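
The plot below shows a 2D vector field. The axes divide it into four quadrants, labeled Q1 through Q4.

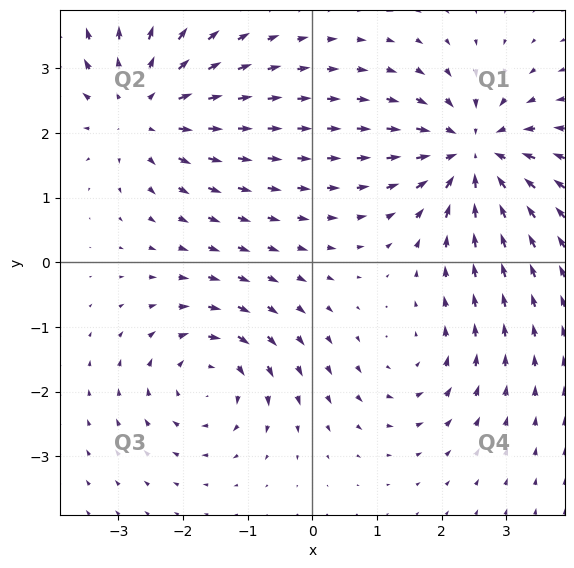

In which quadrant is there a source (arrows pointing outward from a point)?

Q2

The source sits at approximately (-2.6, 2.4), which lies in quadrant Q2. The divergence there is about +4, positive as expected for a source.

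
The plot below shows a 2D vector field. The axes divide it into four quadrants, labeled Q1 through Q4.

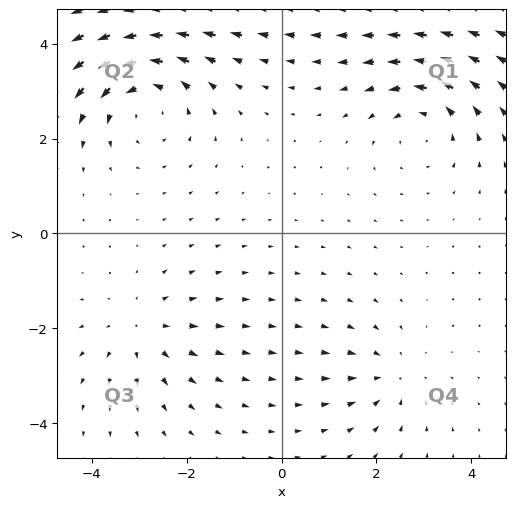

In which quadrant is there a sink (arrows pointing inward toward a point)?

Q4

The sink sits at approximately (2.3, -3.0), which lies in quadrant Q4. The divergence there is about -3, negative as expected for a sink.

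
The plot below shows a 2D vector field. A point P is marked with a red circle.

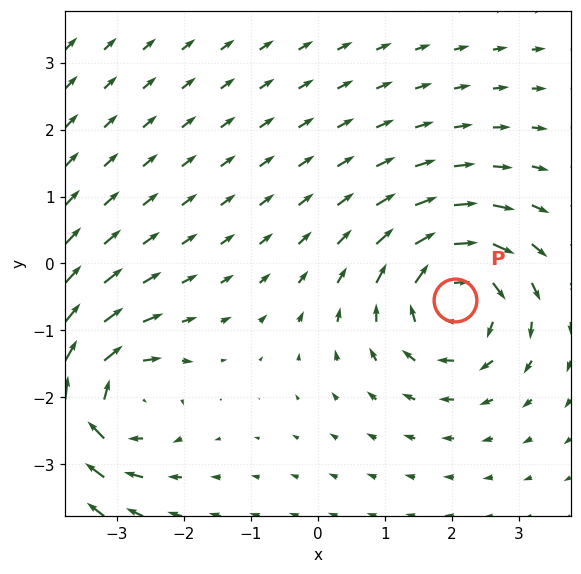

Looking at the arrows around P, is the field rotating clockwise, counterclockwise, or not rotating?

Near P at (2.0, -0.5) the arrows circulate clockwise. The curl (z-component) there is about -5; negative curl means clockwise rotation.

clockwise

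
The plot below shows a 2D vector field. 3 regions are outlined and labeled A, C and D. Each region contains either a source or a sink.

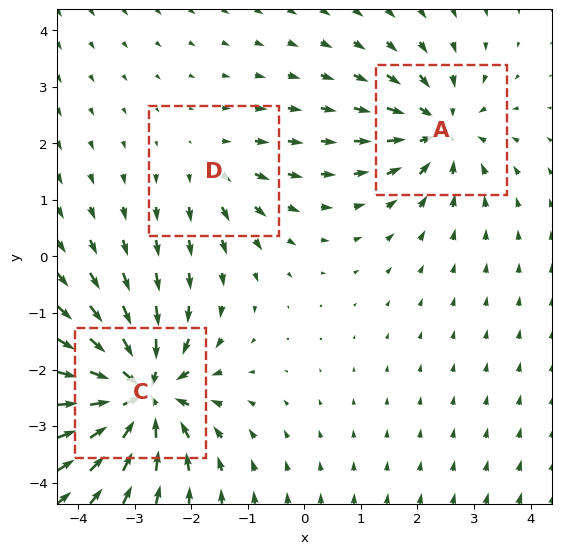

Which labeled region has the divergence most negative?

C

Divergence at each region's feature centre — A: about -4, C: about -6, D: about +2. Region C is most negative.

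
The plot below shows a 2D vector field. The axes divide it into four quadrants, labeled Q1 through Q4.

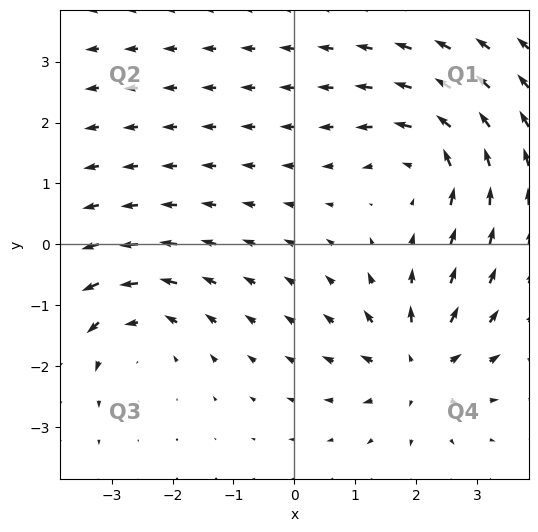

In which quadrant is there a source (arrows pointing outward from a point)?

Q4

The source sits at approximately (2.0, -2.0), which lies in quadrant Q4. The divergence there is about +6, positive as expected for a source.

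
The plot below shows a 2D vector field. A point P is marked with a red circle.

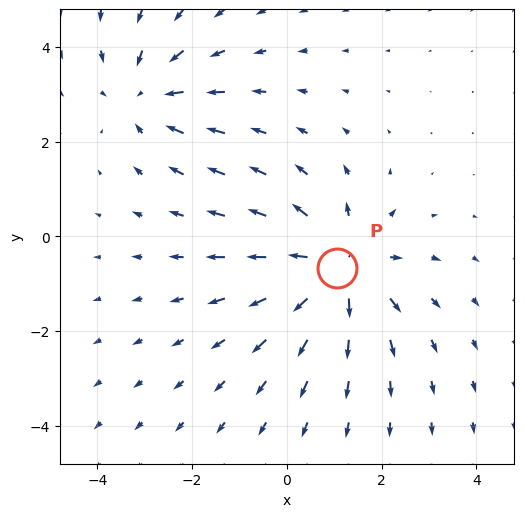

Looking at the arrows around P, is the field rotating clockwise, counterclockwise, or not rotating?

not rotating

Near P at (1.1, -0.7) the arrows show no circulation. The curl there is ≈0.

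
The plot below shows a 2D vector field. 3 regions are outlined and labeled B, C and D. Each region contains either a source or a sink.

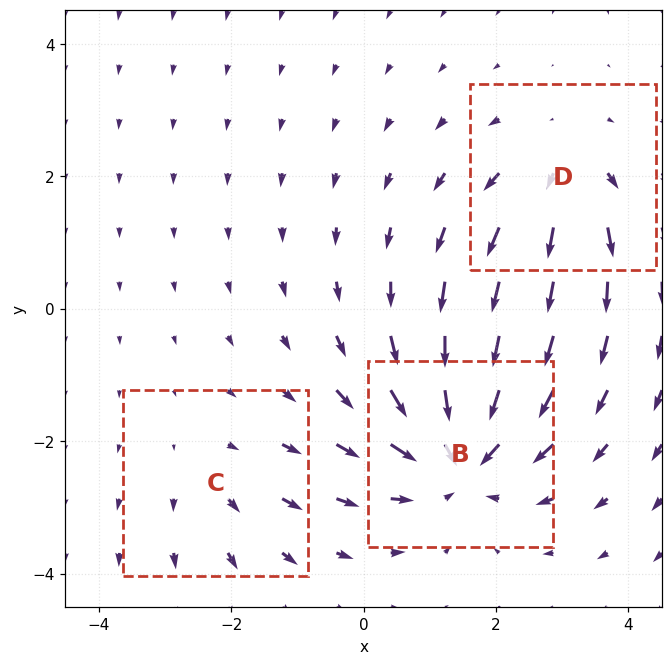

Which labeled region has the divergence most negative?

B

Divergence at each region's feature centre — B: about -4, C: about +2, D: about +3. Region B is most negative.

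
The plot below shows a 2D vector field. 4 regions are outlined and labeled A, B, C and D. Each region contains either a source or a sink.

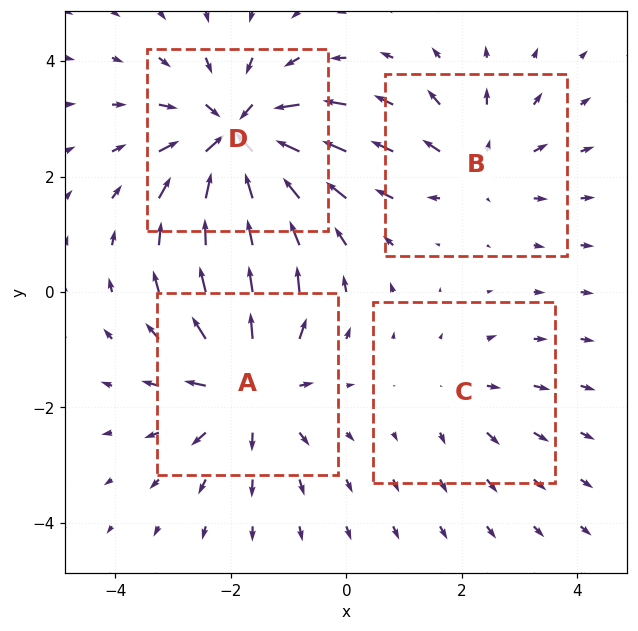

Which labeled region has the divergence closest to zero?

C

Divergence at each region's feature centre — A: about +5, B: about +3, C: about +2, D: about -7. Region C is closest to zero.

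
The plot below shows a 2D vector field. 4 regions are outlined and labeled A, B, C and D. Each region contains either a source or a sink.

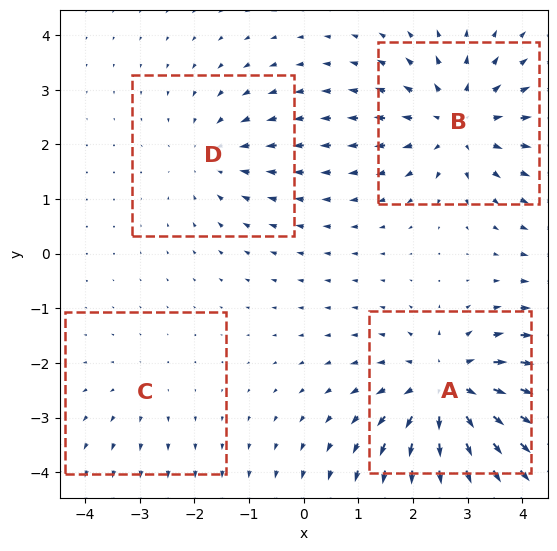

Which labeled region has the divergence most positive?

Divergence at each region's feature centre — A: about +6, B: about +5, C: about +2, D: about -3. Region A is most positive.

A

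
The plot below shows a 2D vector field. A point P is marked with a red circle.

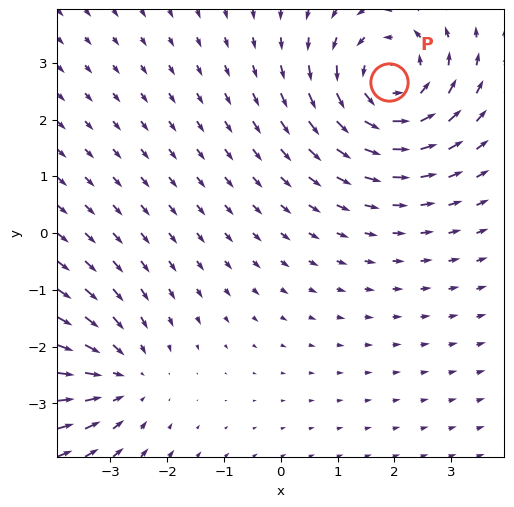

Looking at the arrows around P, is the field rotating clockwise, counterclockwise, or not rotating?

Near P at (1.9, 2.7) the arrows circulate counterclockwise. The curl (z-component) there is about +4; positive curl means counterclockwise rotation.

counterclockwise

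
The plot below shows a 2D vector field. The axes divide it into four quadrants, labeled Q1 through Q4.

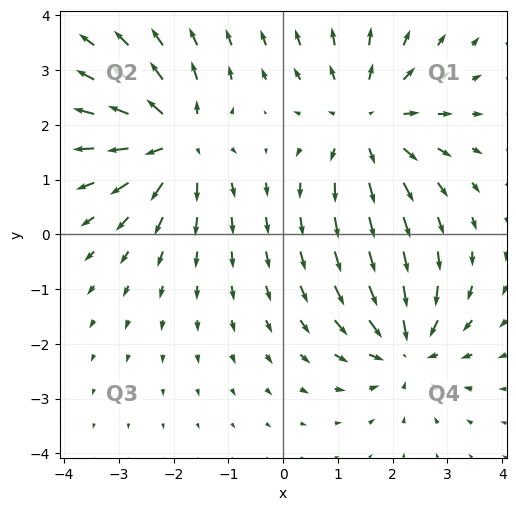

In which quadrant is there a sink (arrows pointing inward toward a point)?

Q4

The sink sits at approximately (2.3, -2.1), which lies in quadrant Q4. The divergence there is about -4, negative as expected for a sink.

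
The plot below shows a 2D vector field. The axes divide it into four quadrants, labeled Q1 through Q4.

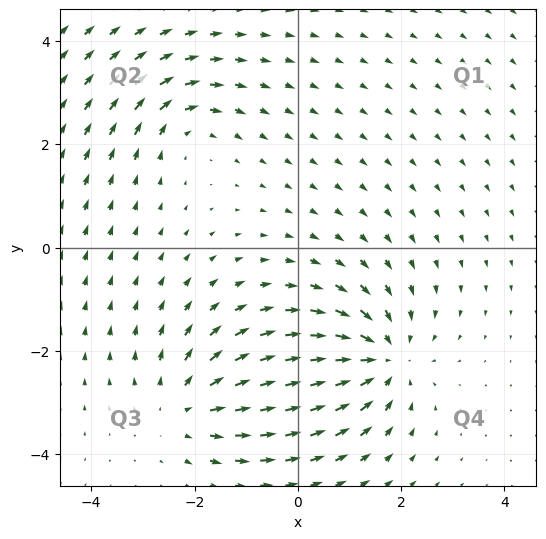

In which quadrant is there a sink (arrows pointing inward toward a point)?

The sink sits at approximately (1.6, -2.2), which lies in quadrant Q4. The divergence there is about -5, negative as expected for a sink.

Q4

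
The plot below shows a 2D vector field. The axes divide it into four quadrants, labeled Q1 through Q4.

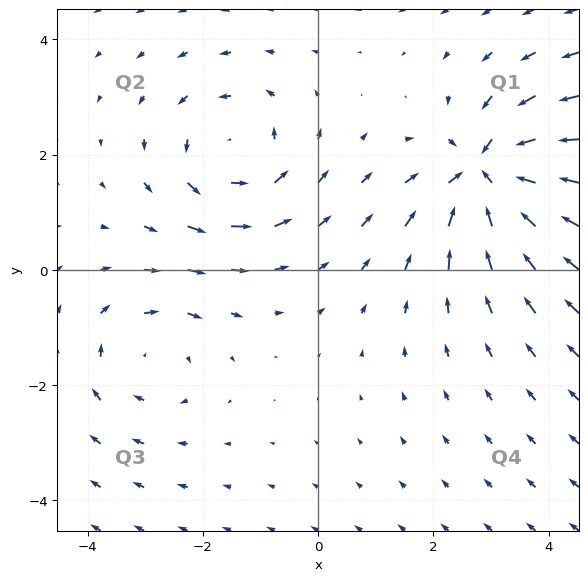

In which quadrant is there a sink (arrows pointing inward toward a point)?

Q1

The sink sits at approximately (3.0, 1.6), which lies in quadrant Q1. The divergence there is about -5, negative as expected for a sink.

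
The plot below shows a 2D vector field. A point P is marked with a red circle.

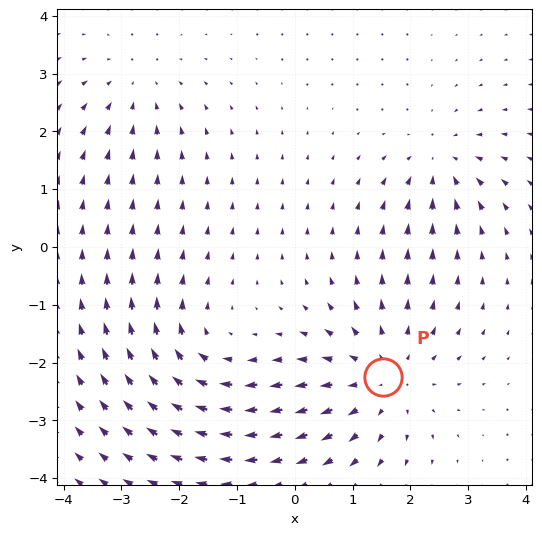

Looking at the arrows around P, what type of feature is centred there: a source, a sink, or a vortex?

At P (1.5, -2.3) the arrows spread outward. Divergence about +4, curl ≈0 — positive divergence with near-zero curl is a source.

source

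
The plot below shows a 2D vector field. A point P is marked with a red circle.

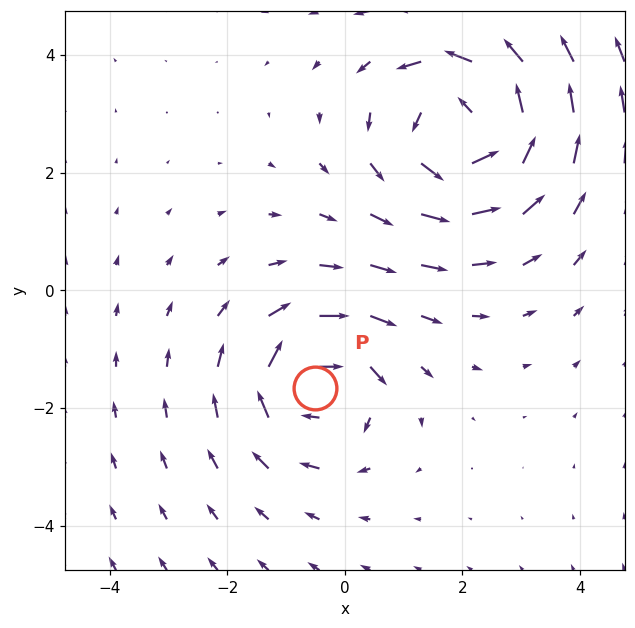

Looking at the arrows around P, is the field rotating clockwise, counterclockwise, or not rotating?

Near P at (-0.5, -1.7) the arrows circulate clockwise. The curl (z-component) there is about -4; negative curl means clockwise rotation.

clockwise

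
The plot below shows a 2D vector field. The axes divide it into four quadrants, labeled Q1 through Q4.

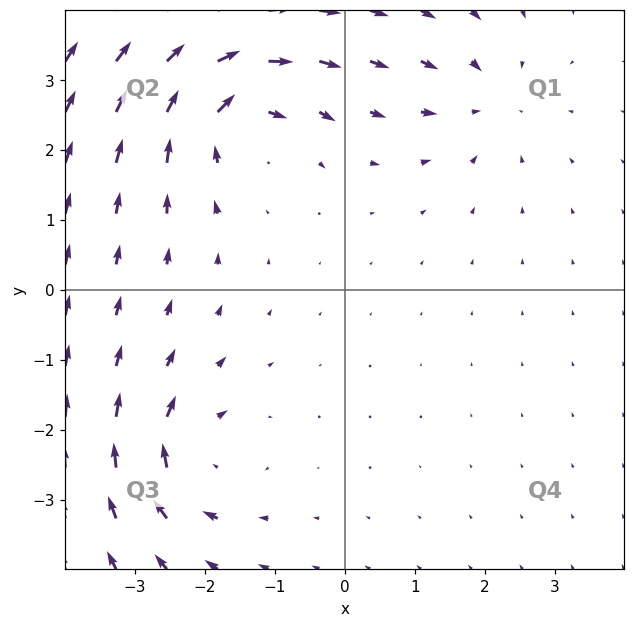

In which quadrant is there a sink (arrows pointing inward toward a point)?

Q1

The sink sits at approximately (2.0, 2.7), which lies in quadrant Q1. The divergence there is about -3, negative as expected for a sink.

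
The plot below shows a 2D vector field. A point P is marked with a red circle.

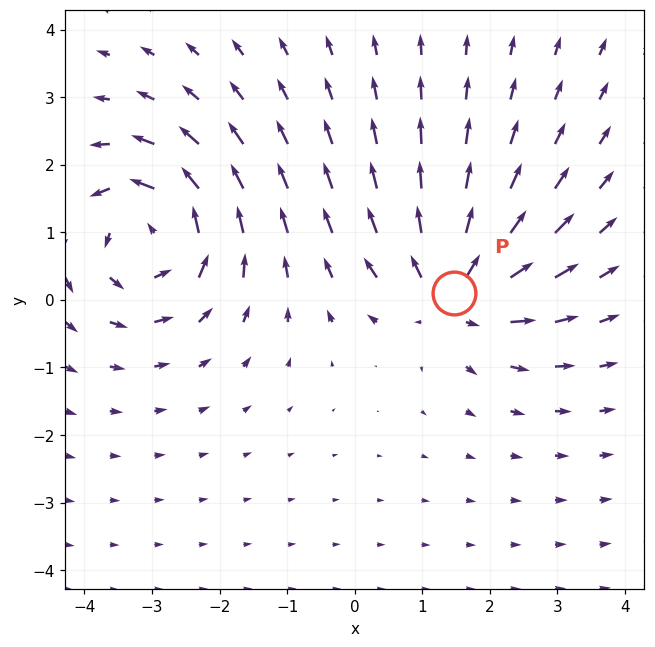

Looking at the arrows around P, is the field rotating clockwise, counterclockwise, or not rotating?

not rotating

Near P at (1.5, 0.1) the arrows show no circulation. The curl there is ≈0.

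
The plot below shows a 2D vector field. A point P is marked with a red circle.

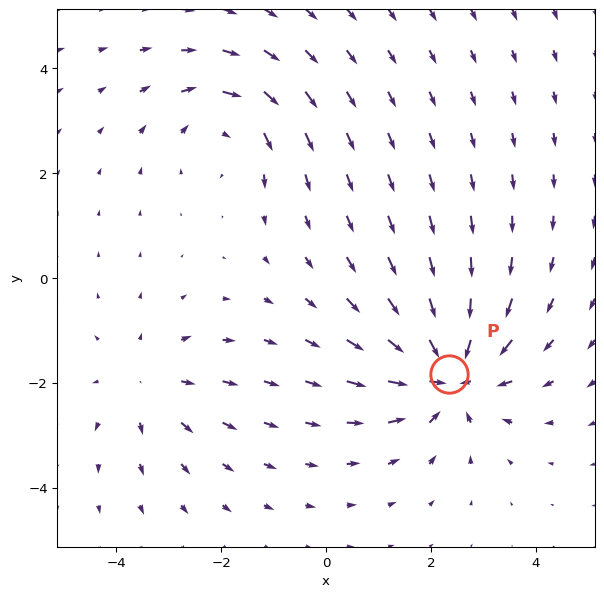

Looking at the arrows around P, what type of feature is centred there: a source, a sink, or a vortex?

sink

At P (2.3, -1.8) the arrows converge inward. Divergence about -5, curl ≈0 — negative divergence with near-zero curl is a sink.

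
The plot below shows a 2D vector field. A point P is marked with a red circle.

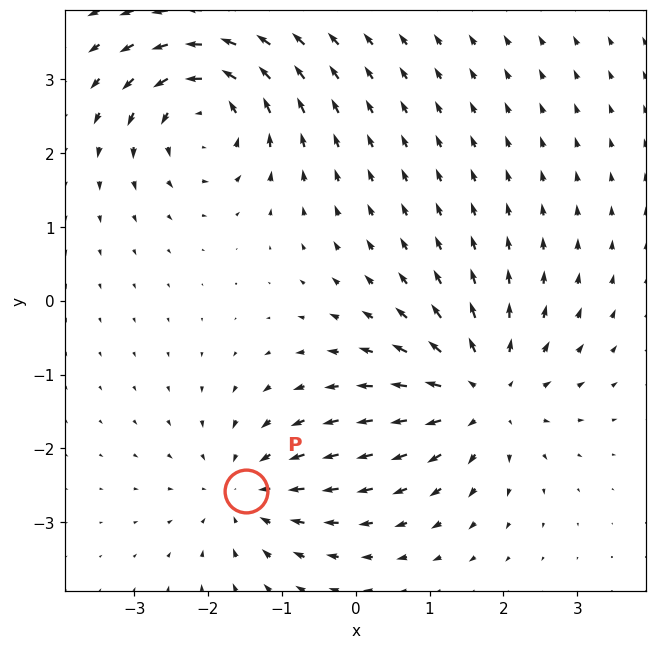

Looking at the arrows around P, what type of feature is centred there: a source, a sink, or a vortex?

At P (-1.5, -2.6) the arrows converge inward. Divergence about -3, curl ≈0 — negative divergence with near-zero curl is a sink.

sink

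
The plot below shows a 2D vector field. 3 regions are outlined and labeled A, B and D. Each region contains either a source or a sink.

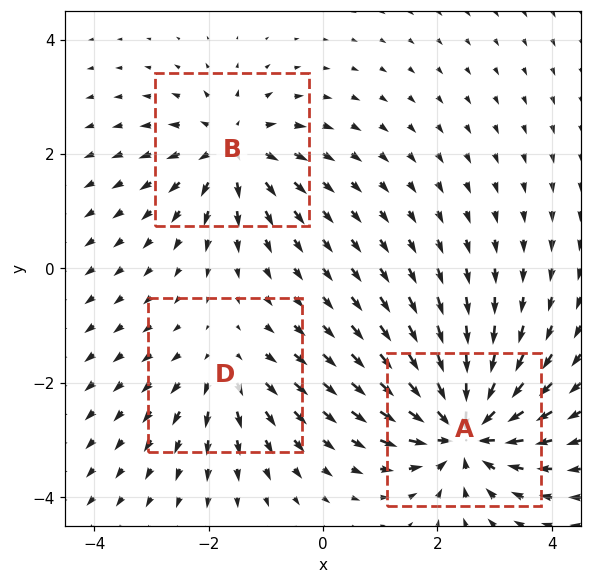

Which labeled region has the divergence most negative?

A

Divergence at each region's feature centre — A: about -6, B: about +4, D: about +3. Region A is most negative.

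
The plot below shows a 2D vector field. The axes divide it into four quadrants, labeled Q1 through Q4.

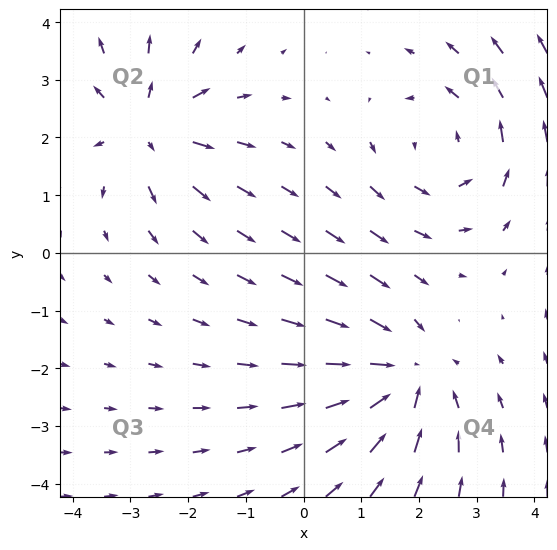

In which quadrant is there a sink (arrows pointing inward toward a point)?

The sink sits at approximately (1.7, -2.1), which lies in quadrant Q4. The divergence there is about -4, negative as expected for a sink.

Q4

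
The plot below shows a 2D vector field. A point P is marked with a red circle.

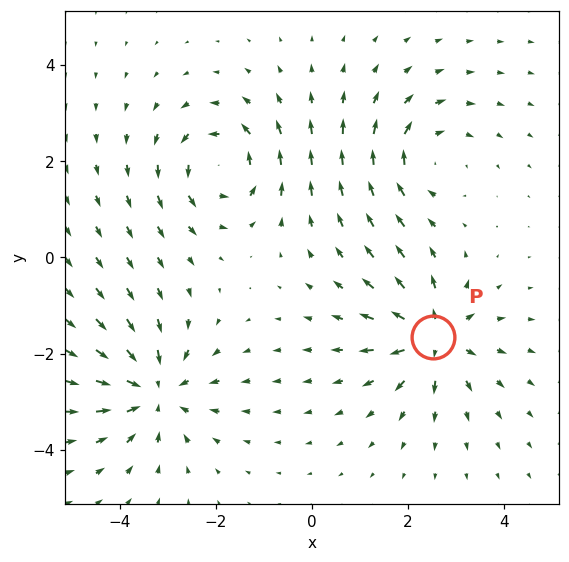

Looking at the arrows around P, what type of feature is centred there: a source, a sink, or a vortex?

At P (2.5, -1.7) the arrows spread outward. Divergence about +6, curl ≈0 — positive divergence with near-zero curl is a source.

source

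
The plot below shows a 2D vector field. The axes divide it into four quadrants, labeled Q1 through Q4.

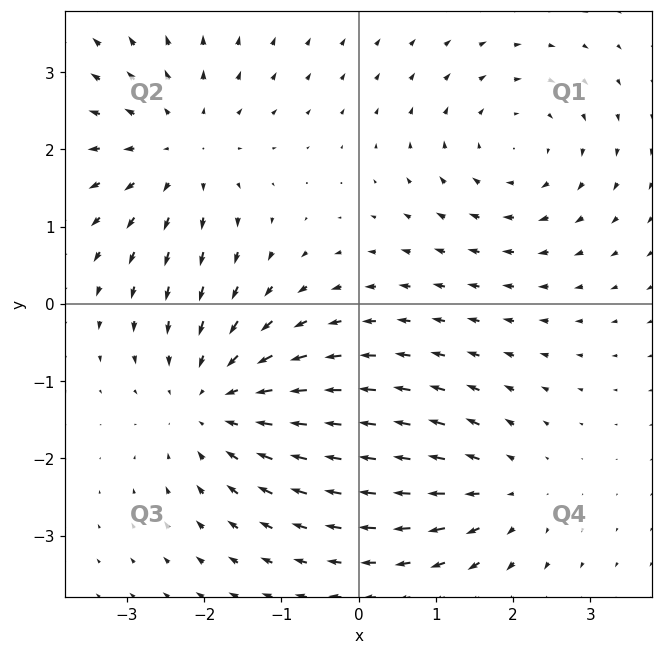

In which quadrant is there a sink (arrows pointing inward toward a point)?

Q3

The sink sits at approximately (-1.8, -1.3), which lies in quadrant Q3. The divergence there is about -4, negative as expected for a sink.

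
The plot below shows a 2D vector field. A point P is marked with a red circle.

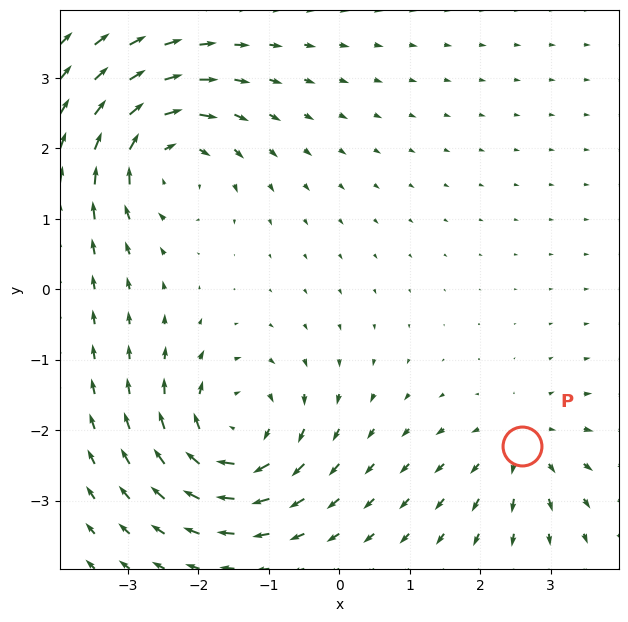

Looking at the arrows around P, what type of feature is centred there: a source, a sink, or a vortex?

source

At P (2.6, -2.2) the arrows spread outward. Divergence about +4, curl ≈0 — positive divergence with near-zero curl is a source.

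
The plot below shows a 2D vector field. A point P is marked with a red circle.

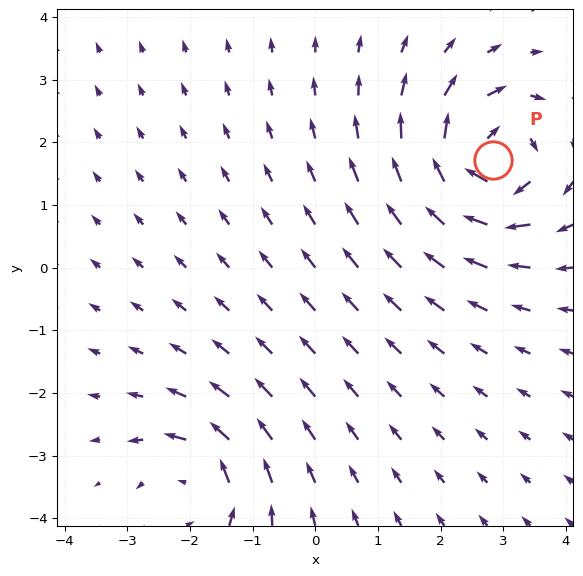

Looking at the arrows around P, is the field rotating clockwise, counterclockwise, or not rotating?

Near P at (2.8, 1.7) the arrows circulate clockwise. The curl (z-component) there is about -6; negative curl means clockwise rotation.

clockwise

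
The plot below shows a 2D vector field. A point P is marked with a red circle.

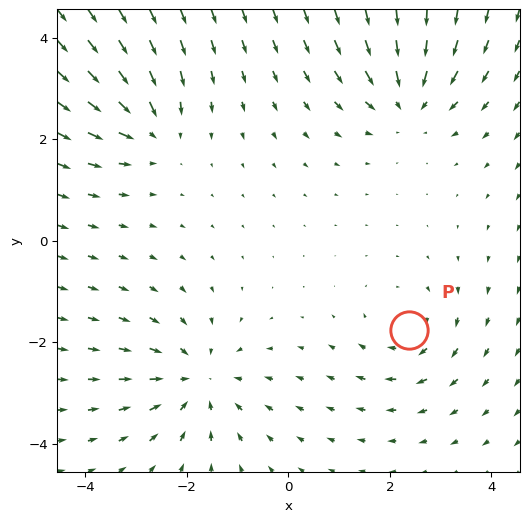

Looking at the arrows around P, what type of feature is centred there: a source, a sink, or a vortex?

At P (2.4, -1.8) the arrows circulate clockwise. Divergence ≈0, curl about -3 — near-zero divergence with nonzero curl is a vortex.

vortex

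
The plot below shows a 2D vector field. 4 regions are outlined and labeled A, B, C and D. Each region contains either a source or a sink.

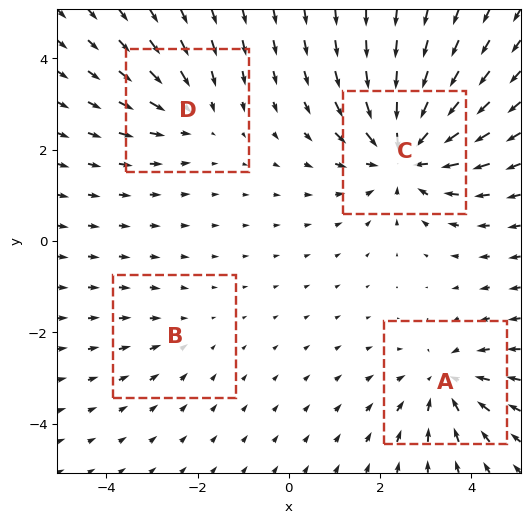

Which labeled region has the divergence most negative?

C

Divergence at each region's feature centre — A: about -4, B: about -2, C: about -6, D: about -3. Region C is most negative.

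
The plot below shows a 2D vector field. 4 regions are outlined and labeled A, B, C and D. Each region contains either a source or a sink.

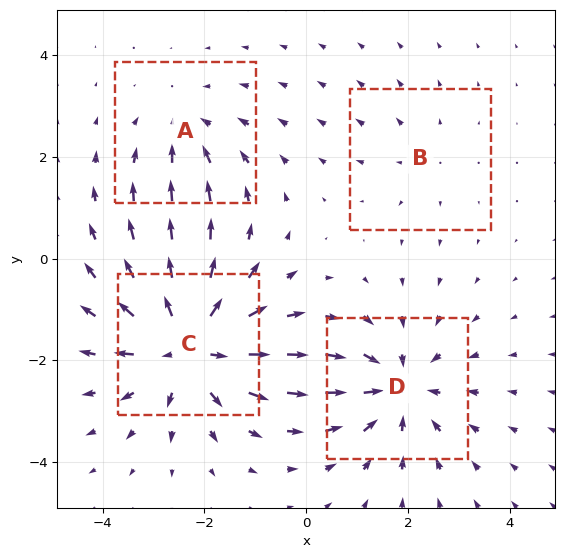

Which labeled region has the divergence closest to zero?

B

Divergence at each region's feature centre — A: about -3, B: about +2, C: about +6, D: about -5. Region B is closest to zero.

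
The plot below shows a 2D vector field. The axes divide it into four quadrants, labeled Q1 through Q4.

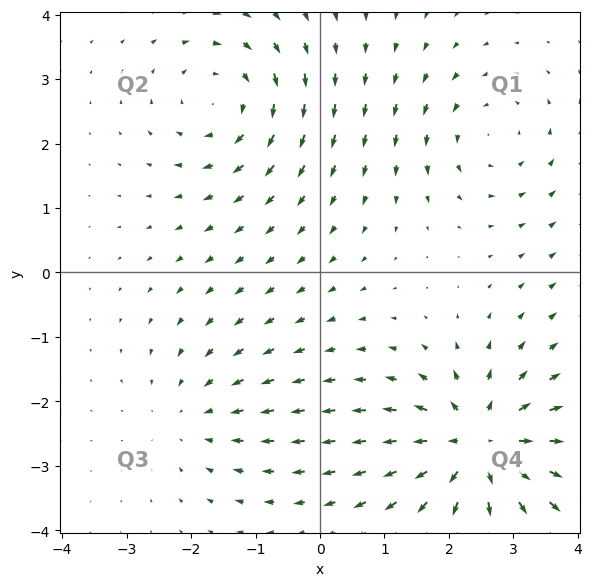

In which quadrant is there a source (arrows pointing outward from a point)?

The source sits at approximately (2.5, -2.7), which lies in quadrant Q4. The divergence there is about +6, positive as expected for a source.

Q4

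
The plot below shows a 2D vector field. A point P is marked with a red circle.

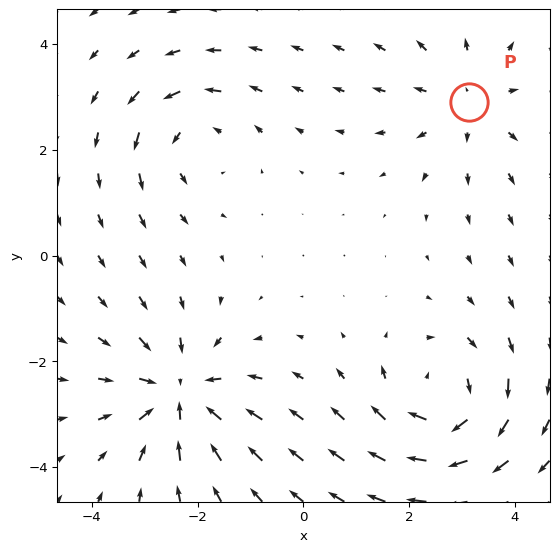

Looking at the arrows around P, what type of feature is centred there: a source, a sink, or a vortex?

At P (3.1, 2.9) the arrows spread outward. Divergence about +3, curl ≈0 — positive divergence with near-zero curl is a source.

source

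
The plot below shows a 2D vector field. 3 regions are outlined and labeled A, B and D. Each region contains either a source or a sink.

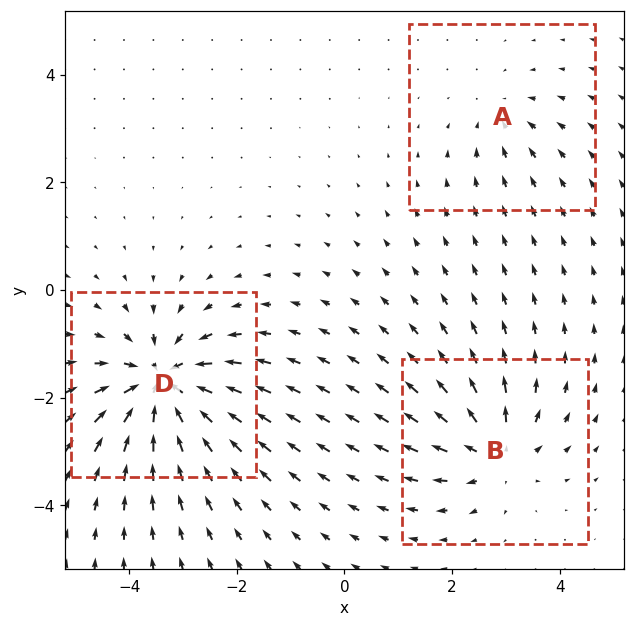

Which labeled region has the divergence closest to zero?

Divergence at each region's feature centre — A: about -2, B: about +4, D: about -7. Region A is closest to zero.

A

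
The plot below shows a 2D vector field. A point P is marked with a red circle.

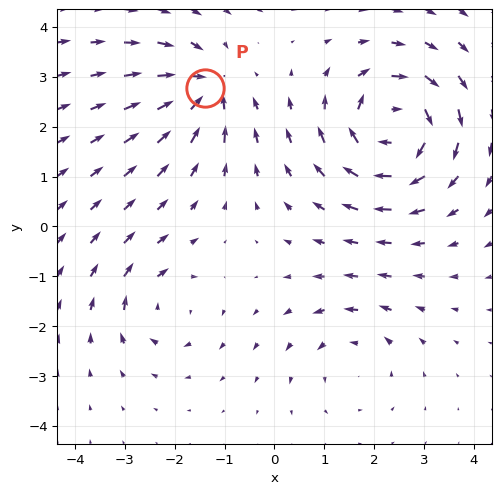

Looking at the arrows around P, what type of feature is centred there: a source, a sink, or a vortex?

sink

At P (-1.4, 2.8) the arrows converge inward. Divergence about -5, curl ≈0 — negative divergence with near-zero curl is a sink.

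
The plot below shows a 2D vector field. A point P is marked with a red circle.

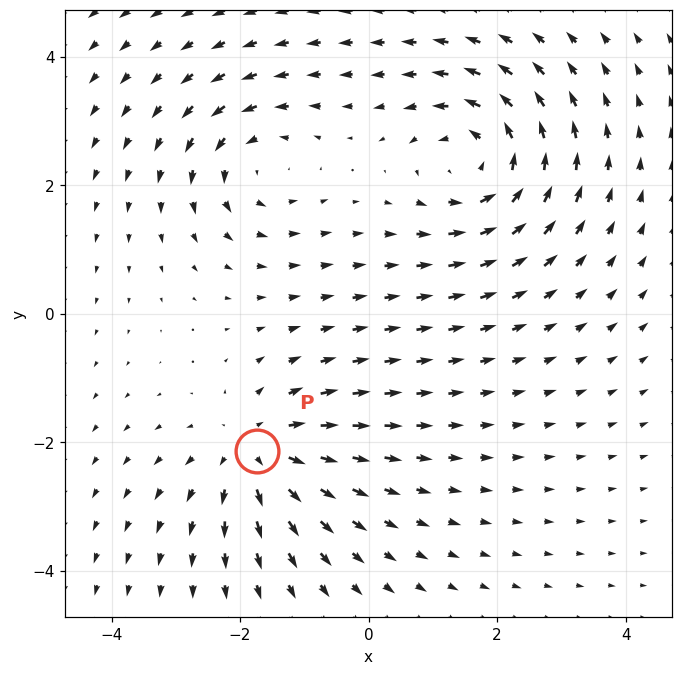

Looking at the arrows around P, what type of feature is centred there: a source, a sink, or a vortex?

At P (-1.7, -2.1) the arrows spread outward. Divergence about +4, curl ≈0 — positive divergence with near-zero curl is a source.

source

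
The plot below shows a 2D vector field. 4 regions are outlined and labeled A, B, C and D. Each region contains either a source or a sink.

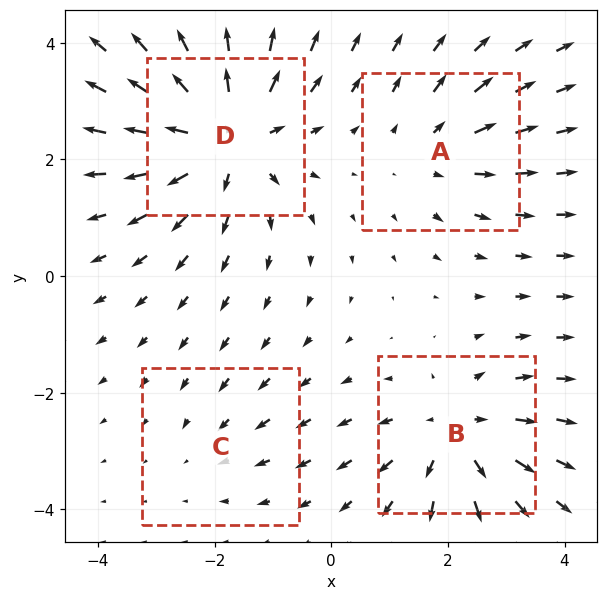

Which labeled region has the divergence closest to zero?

Divergence at each region's feature centre — A: about +3, B: about +5, C: about -2, D: about +7. Region C is closest to zero.

C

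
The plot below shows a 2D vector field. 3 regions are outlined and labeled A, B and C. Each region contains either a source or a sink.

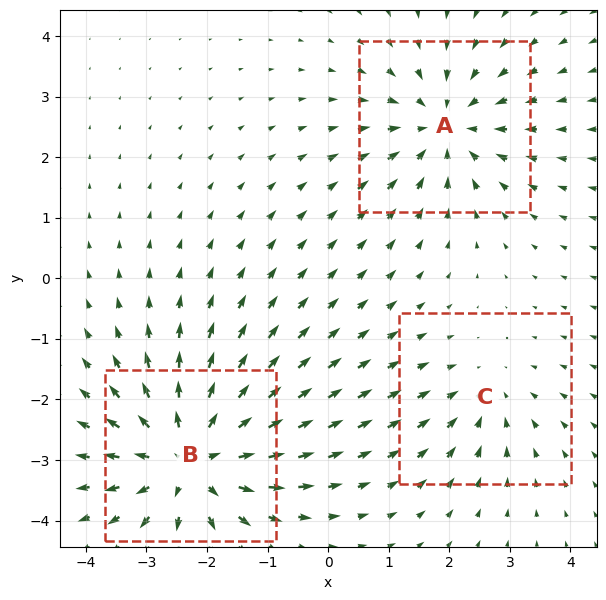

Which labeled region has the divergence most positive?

Divergence at each region's feature centre — A: about -3, B: about +5, C: about -2. Region B is most positive.

B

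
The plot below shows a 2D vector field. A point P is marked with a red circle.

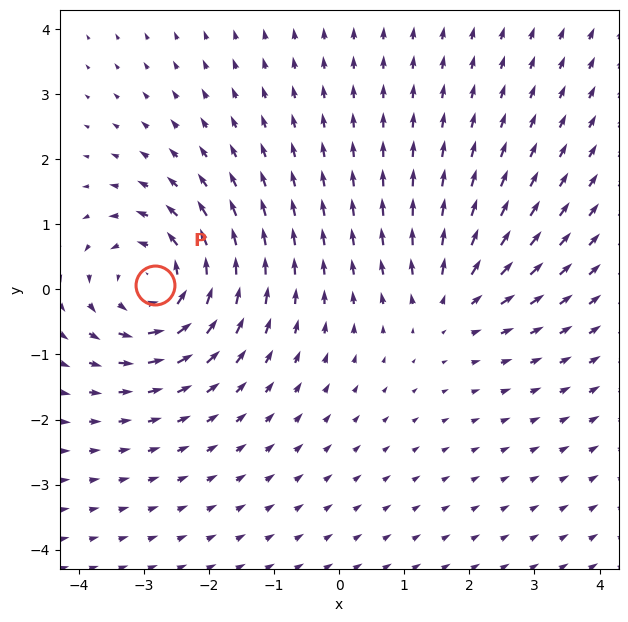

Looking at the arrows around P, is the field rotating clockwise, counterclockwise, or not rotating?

Near P at (-2.8, 0.1) the arrows circulate counterclockwise. The curl (z-component) there is about +5; positive curl means counterclockwise rotation.

counterclockwise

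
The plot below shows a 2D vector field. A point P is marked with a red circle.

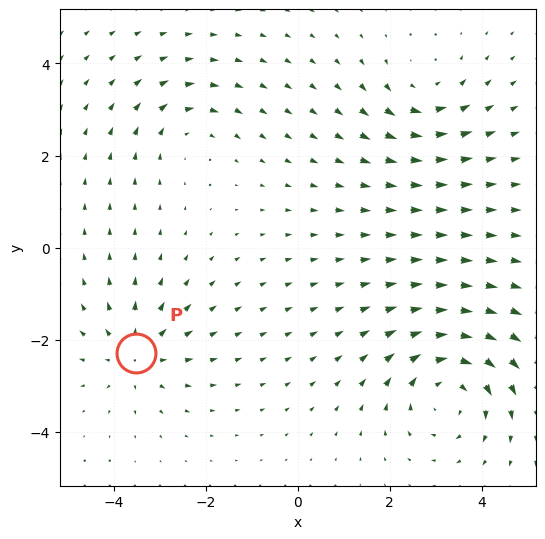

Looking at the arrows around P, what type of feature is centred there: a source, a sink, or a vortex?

At P (-3.5, -2.3) the arrows spread outward. Divergence about +3, curl ≈0 — positive divergence with near-zero curl is a source.

source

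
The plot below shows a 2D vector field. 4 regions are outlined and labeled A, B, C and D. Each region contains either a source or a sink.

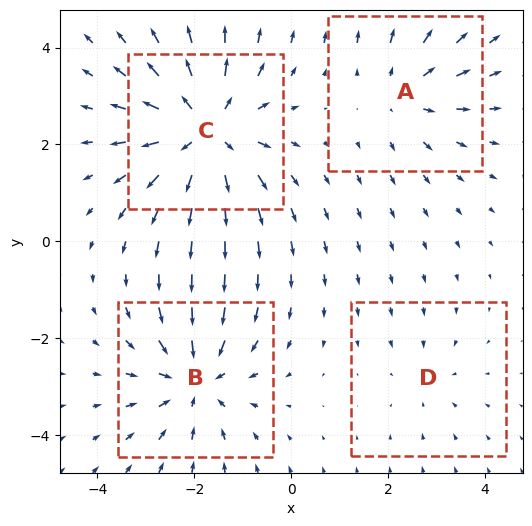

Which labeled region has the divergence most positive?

Divergence at each region's feature centre — A: about +3, B: about -5, C: about +6, D: about -2. Region C is most positive.

C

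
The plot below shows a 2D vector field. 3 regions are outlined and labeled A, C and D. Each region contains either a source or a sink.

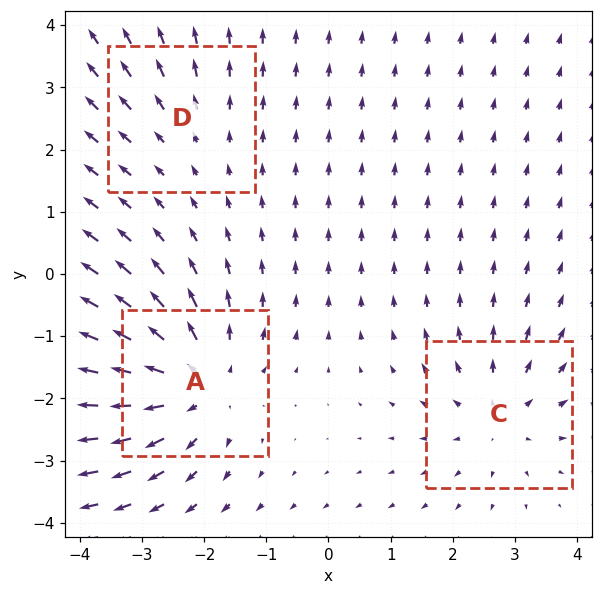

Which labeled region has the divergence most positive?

Divergence at each region's feature centre — A: about +5, C: about +3, D: about +2. Region A is most positive.

A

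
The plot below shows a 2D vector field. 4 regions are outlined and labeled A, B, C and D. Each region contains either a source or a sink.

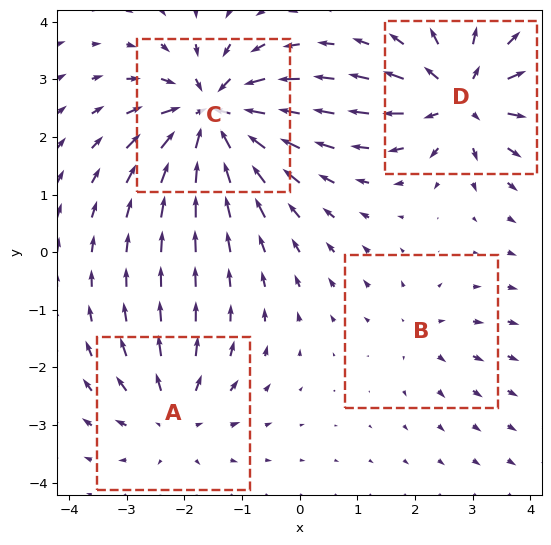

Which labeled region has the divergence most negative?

C

Divergence at each region's feature centre — A: about +4, B: about +3, C: about -8, D: about +6. Region C is most negative.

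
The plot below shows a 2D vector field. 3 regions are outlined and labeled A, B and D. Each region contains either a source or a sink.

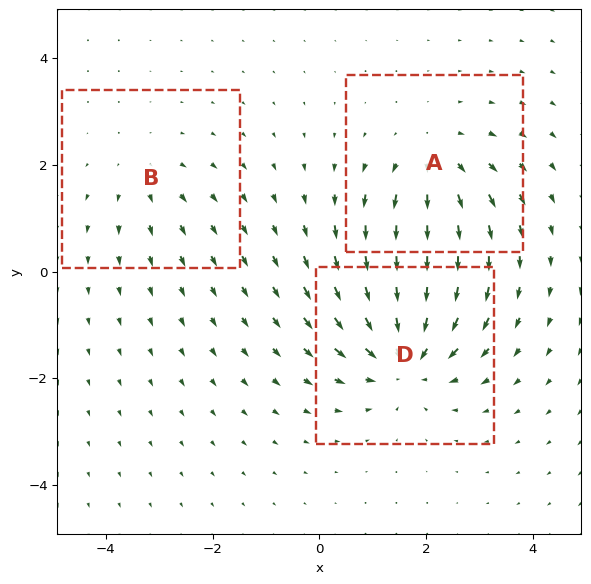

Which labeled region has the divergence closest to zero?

Divergence at each region's feature centre — A: about +3, B: about +2, D: about -4. Region B is closest to zero.

B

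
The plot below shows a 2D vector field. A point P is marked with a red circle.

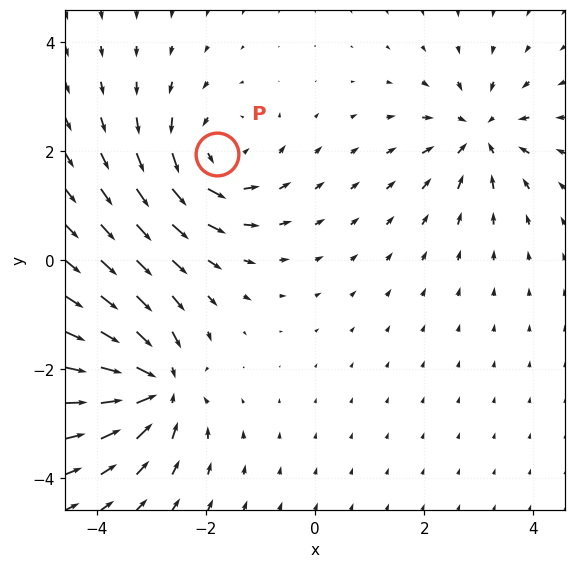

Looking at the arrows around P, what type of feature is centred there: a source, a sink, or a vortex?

vortex

At P (-1.8, 1.9) the arrows circulate counterclockwise. Divergence ≈0, curl about +5 — near-zero divergence with nonzero curl is a vortex.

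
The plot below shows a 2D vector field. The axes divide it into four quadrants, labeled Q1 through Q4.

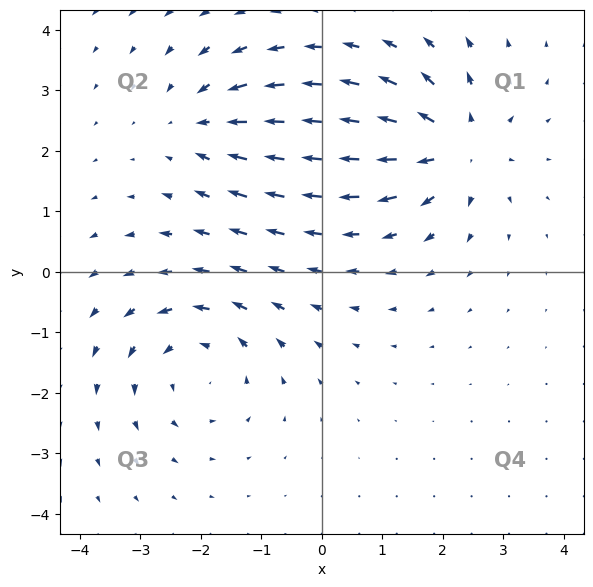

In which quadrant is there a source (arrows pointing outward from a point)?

Q1

The source sits at approximately (2.2, 2.1), which lies in quadrant Q1. The divergence there is about +5, positive as expected for a source.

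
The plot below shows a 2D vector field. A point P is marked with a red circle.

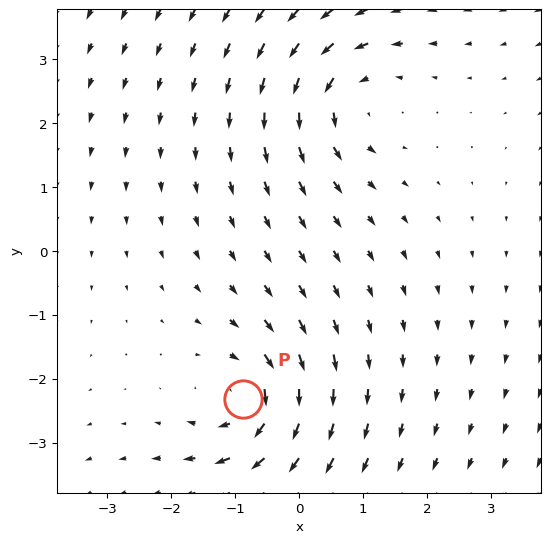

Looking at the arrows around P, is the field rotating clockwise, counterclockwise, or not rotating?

Near P at (-0.9, -2.3) the arrows circulate clockwise. The curl (z-component) there is about -4; negative curl means clockwise rotation.

clockwise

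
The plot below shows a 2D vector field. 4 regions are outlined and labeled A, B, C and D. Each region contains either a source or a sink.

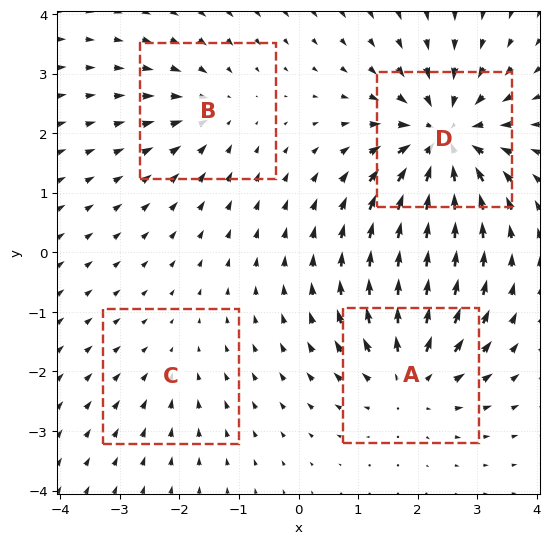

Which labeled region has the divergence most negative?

Divergence at each region's feature centre — A: about +5, B: about -4, C: about -2, D: about -8. Region D is most negative.

D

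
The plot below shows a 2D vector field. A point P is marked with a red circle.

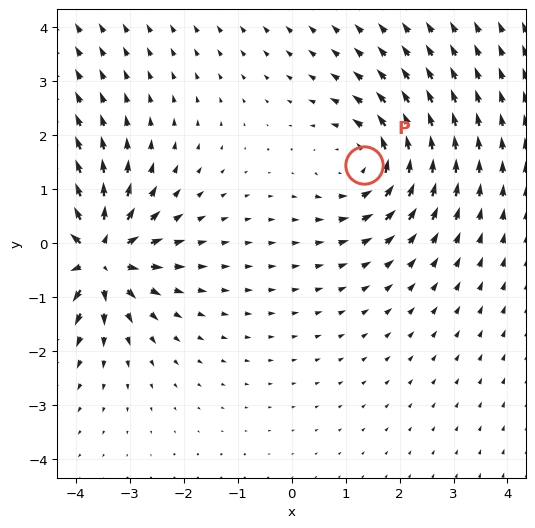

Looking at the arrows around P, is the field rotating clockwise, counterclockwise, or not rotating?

counterclockwise

Near P at (1.3, 1.4) the arrows circulate counterclockwise. The curl (z-component) there is about +3; positive curl means counterclockwise rotation.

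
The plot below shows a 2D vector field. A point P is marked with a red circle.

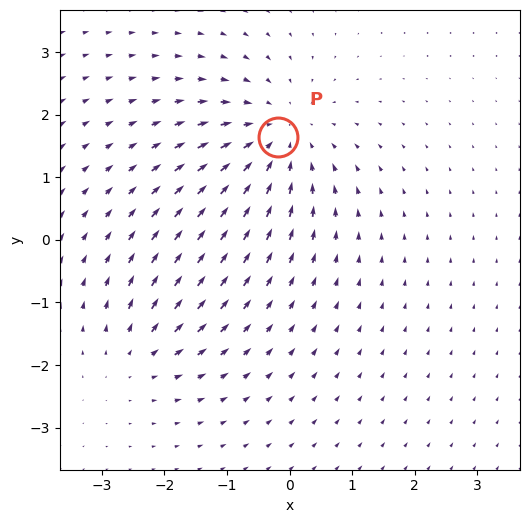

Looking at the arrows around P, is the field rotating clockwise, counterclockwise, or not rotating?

not rotating

Near P at (-0.2, 1.6) the arrows show no circulation. The curl there is ≈0.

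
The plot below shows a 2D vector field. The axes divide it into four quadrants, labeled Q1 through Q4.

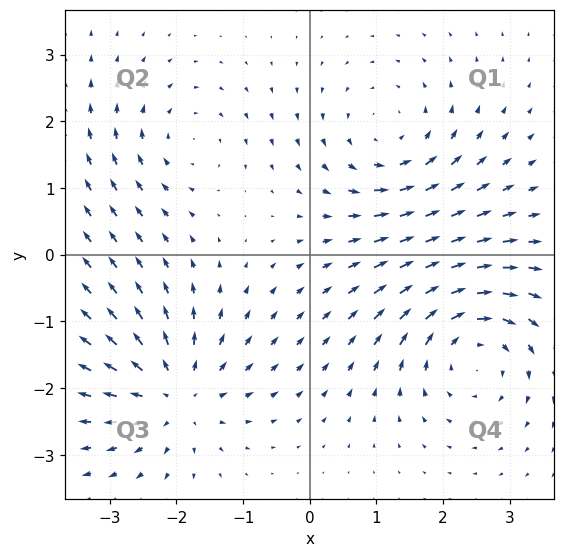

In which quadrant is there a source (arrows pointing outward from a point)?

The source sits at approximately (-2.0, -2.1), which lies in quadrant Q3. The divergence there is about +5, positive as expected for a source.

Q3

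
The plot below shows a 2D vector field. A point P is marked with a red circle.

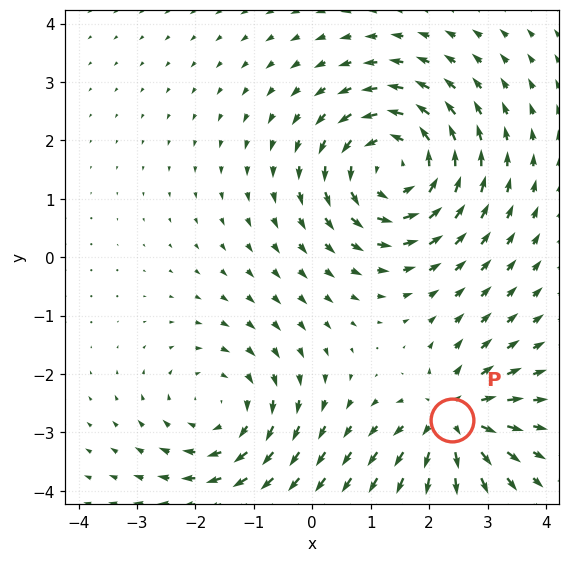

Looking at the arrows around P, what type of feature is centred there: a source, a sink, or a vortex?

At P (2.4, -2.8) the arrows spread outward. Divergence about +4, curl ≈0 — positive divergence with near-zero curl is a source.

source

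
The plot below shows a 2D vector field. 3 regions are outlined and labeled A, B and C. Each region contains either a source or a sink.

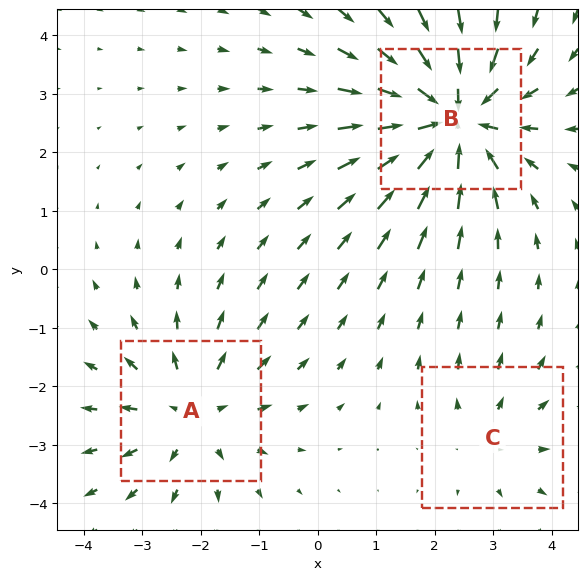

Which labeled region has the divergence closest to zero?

C

Divergence at each region's feature centre — A: about +3, B: about -4, C: about +2. Region C is closest to zero.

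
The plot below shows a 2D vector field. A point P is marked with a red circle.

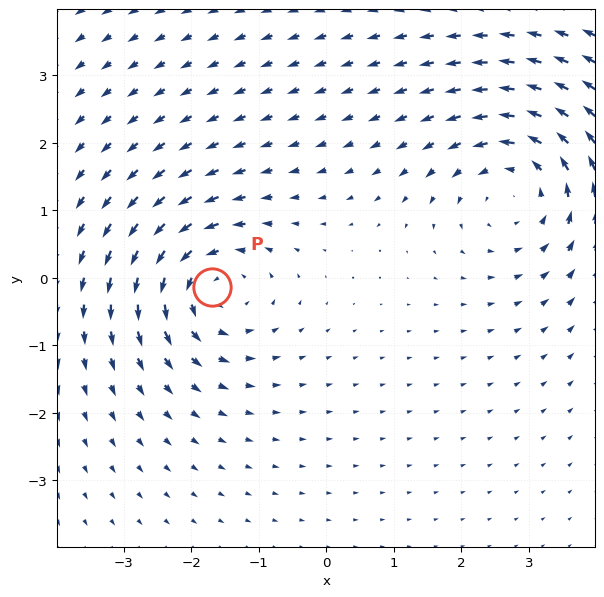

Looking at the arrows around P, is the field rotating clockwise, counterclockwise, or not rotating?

counterclockwise

Near P at (-1.7, -0.1) the arrows circulate counterclockwise. The curl (z-component) there is about +5; positive curl means counterclockwise rotation.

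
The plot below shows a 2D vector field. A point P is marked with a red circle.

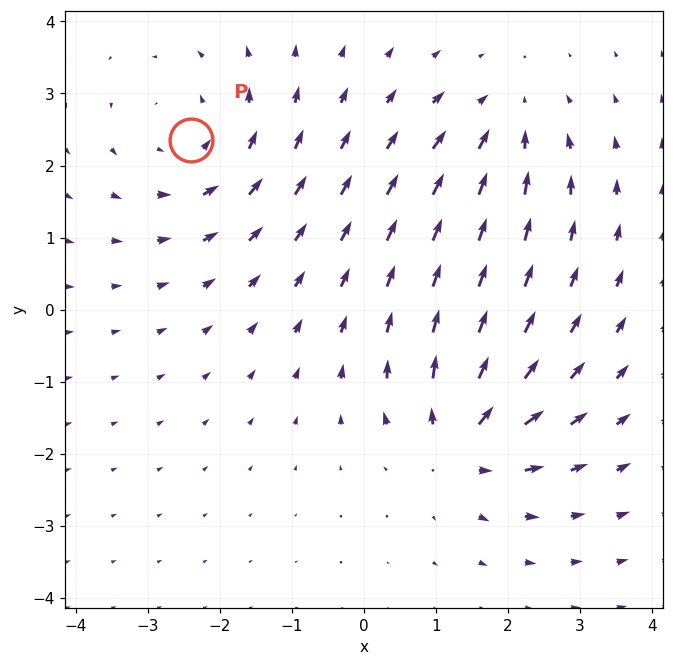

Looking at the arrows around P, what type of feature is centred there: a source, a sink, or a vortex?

At P (-2.4, 2.4) the arrows circulate counterclockwise. Divergence ≈0, curl about +4 — near-zero divergence with nonzero curl is a vortex.

vortex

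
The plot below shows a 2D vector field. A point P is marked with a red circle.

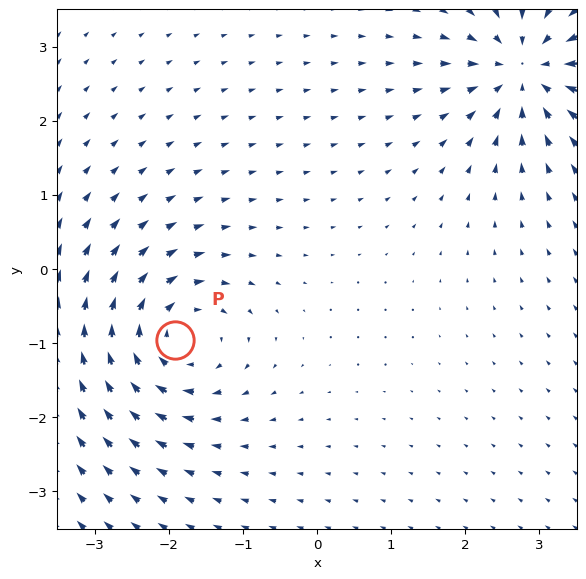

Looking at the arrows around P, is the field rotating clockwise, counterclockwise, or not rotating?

clockwise

Near P at (-1.9, -1.0) the arrows circulate clockwise. The curl (z-component) there is about -6; negative curl means clockwise rotation.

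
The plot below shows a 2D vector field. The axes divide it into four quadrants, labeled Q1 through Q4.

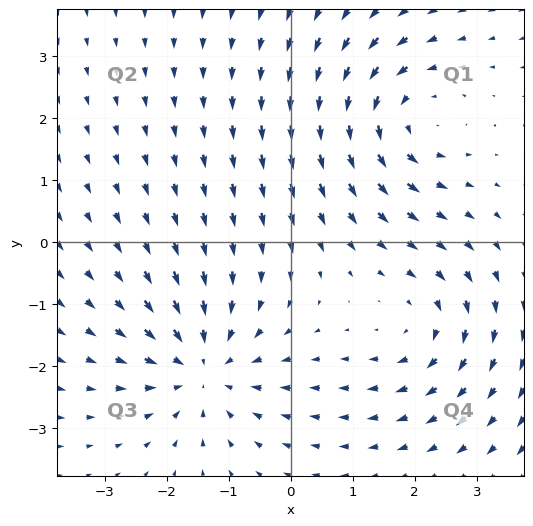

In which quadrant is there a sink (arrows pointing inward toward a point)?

Q3

The sink sits at approximately (-1.4, -2.0), which lies in quadrant Q3. The divergence there is about -4, negative as expected for a sink.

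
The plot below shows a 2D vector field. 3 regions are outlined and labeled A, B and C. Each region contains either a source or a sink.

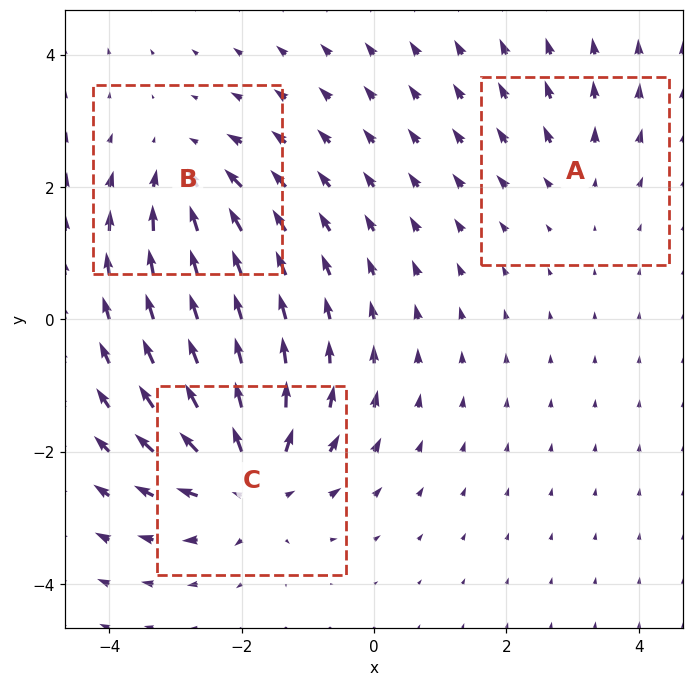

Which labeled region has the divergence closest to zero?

Divergence at each region's feature centre — A: about +2, B: about -4, C: about +5. Region A is closest to zero.

A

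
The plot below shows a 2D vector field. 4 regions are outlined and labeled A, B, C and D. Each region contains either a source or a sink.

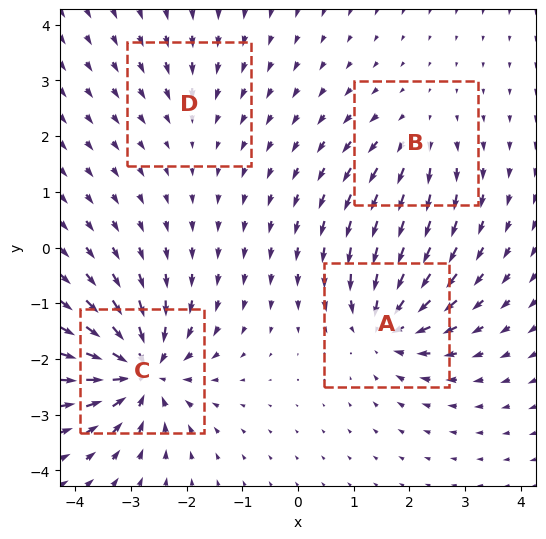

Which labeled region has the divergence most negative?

Divergence at each region's feature centre — A: about -7, B: about +4, C: about -9, D: about -2. Region C is most negative.

C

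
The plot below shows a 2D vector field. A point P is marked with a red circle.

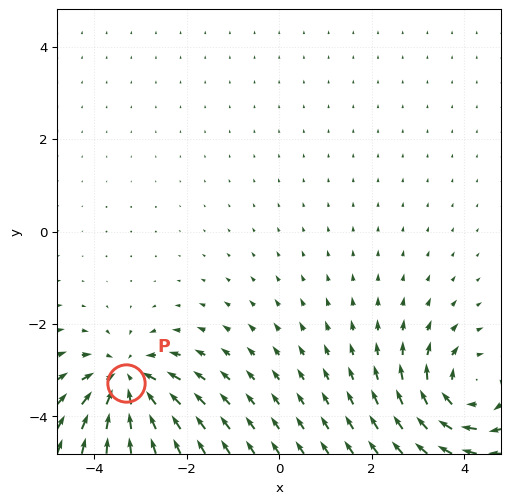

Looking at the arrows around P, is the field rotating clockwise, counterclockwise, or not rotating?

not rotating

Near P at (-3.3, -3.3) the arrows show no circulation. The curl there is ≈0.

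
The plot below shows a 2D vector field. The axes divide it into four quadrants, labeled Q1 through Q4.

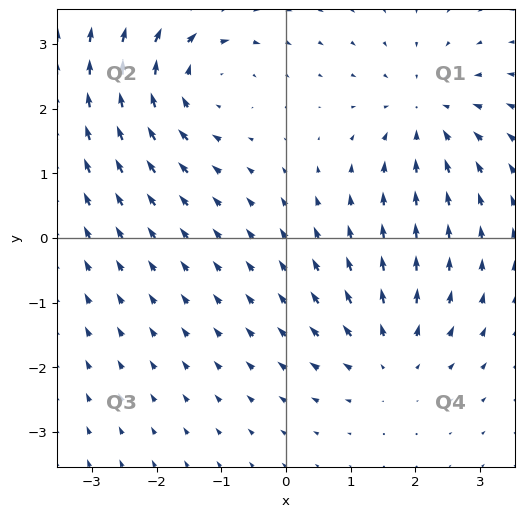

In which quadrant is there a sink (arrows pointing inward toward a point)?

The sink sits at approximately (2.2, 1.9), which lies in quadrant Q1. The divergence there is about -3, negative as expected for a sink.

Q1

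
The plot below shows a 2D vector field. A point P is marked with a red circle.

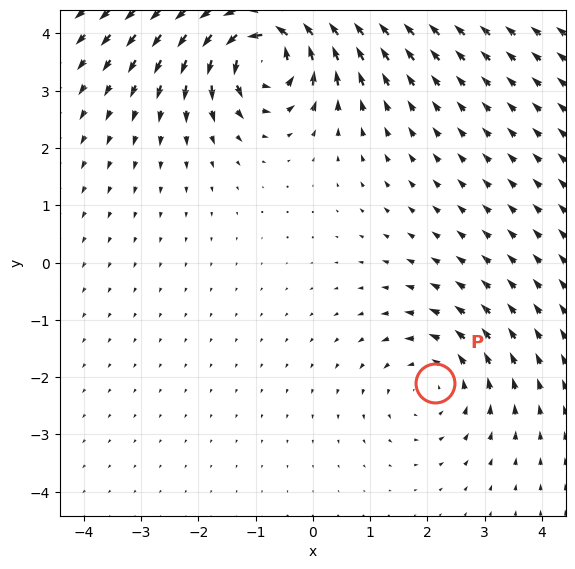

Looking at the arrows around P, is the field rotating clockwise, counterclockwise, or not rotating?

Near P at (2.1, -2.1) the arrows circulate counterclockwise. The curl (z-component) there is about +2; positive curl means counterclockwise rotation.

counterclockwise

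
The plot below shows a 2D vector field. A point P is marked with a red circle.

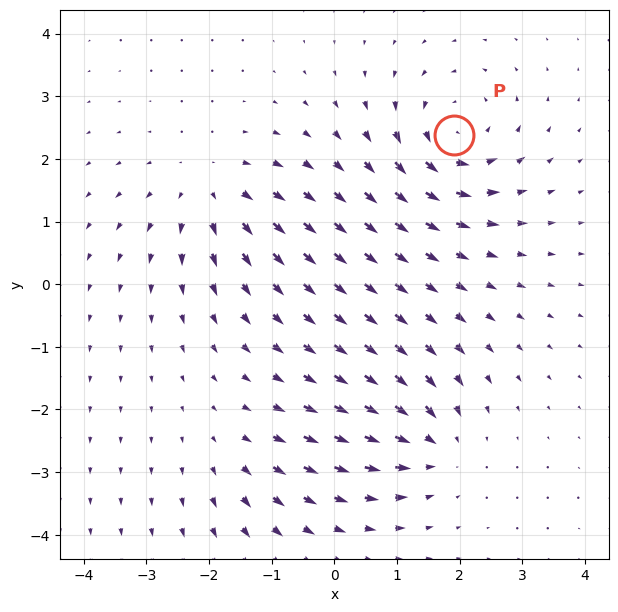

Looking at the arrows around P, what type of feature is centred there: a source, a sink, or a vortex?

At P (1.9, 2.4) the arrows circulate counterclockwise. Divergence ≈0, curl about +6 — near-zero divergence with nonzero curl is a vortex.

vortex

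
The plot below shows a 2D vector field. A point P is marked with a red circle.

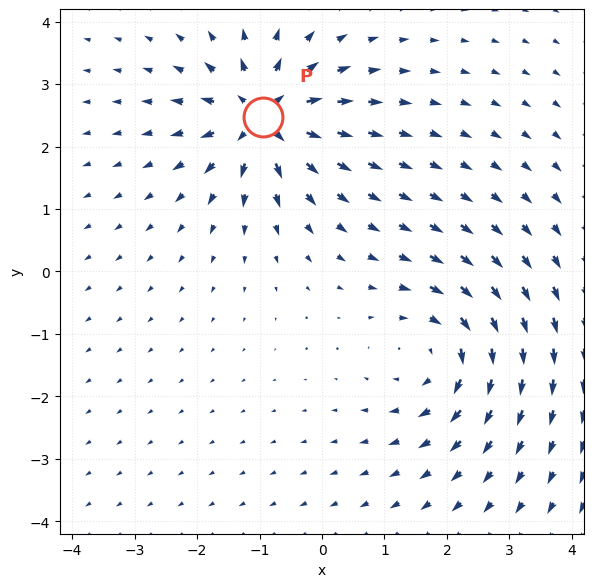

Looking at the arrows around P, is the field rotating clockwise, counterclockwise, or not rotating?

Near P at (-0.9, 2.5) the arrows show no circulation. The curl there is ≈0.

not rotating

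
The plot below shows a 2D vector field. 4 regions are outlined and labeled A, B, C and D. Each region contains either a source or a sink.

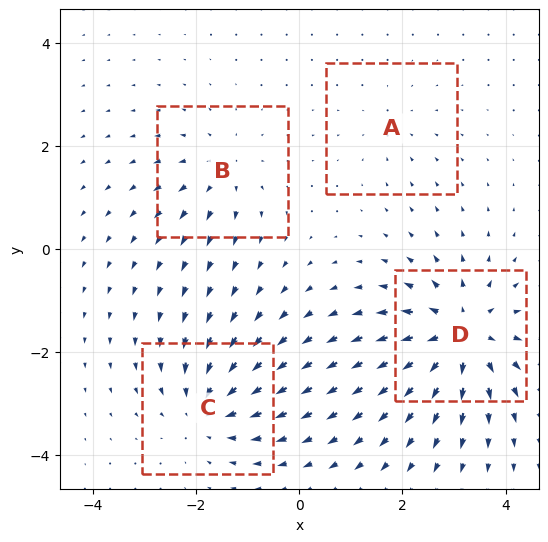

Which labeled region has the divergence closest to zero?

Divergence at each region's feature centre — A: about -2, B: about +4, C: about -5, D: about +7. Region A is closest to zero.

A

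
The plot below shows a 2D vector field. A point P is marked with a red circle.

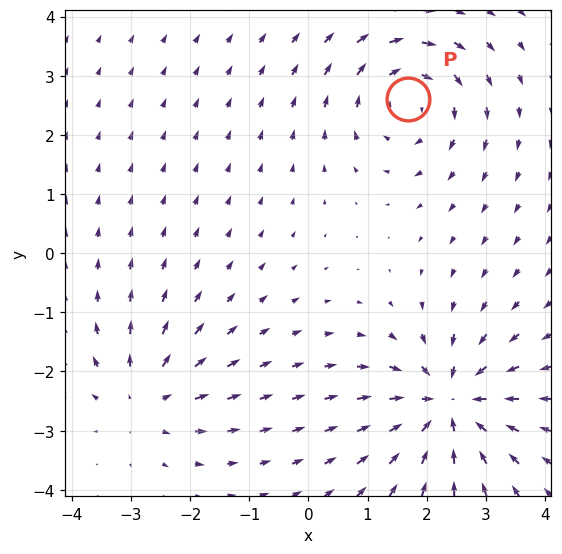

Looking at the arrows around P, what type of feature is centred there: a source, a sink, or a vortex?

vortex

At P (1.7, 2.6) the arrows circulate clockwise. Divergence ≈0, curl about -4 — near-zero divergence with nonzero curl is a vortex.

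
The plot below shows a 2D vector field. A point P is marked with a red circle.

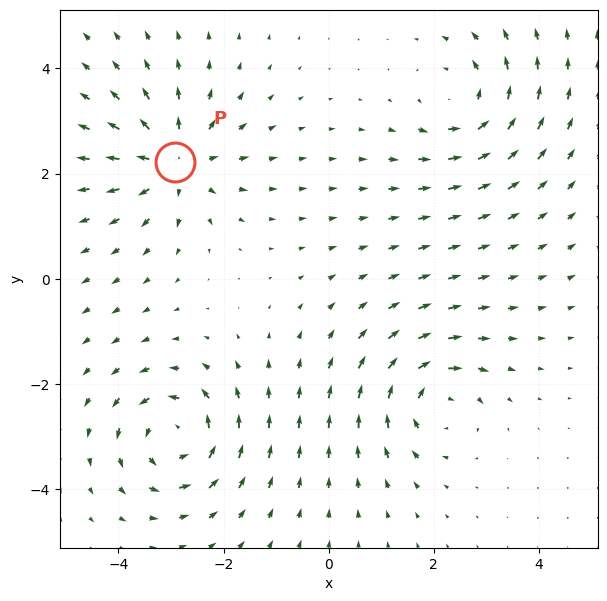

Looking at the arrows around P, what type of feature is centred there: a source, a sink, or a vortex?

source

At P (-2.9, 2.2) the arrows spread outward. Divergence about +6, curl ≈0 — positive divergence with near-zero curl is a source.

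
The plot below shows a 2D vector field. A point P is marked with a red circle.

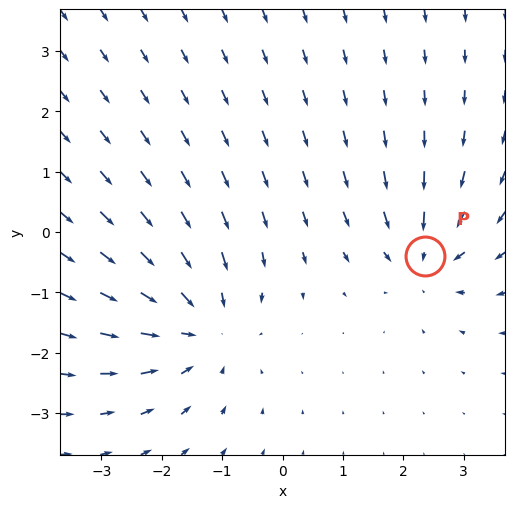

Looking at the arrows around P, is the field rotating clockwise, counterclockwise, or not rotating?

not rotating

Near P at (2.4, -0.4) the arrows show no circulation. The curl there is ≈0.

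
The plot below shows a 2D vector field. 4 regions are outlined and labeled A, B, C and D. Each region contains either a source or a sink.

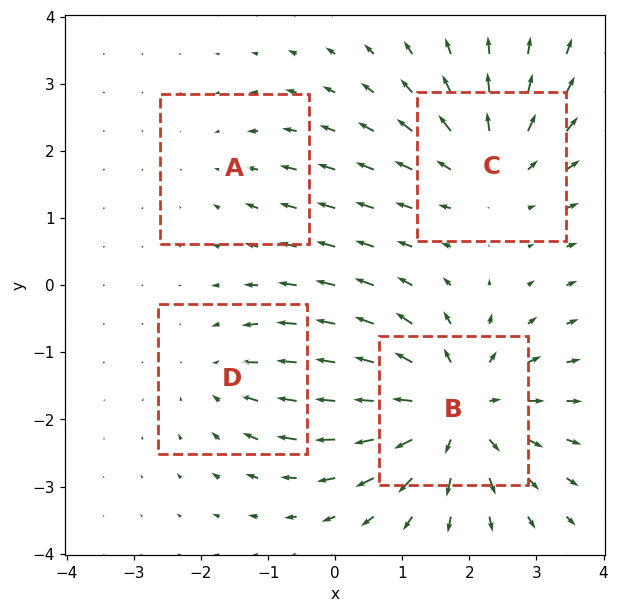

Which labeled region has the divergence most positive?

B

Divergence at each region's feature centre — A: about -2, B: about +7, C: about +4, D: about -3. Region B is most positive.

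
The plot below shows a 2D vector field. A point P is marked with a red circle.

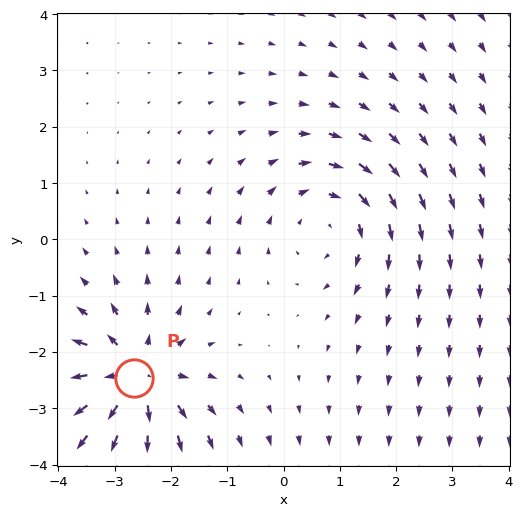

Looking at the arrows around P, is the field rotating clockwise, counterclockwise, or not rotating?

Near P at (-2.6, -2.5) the arrows show no circulation. The curl there is ≈0.

not rotating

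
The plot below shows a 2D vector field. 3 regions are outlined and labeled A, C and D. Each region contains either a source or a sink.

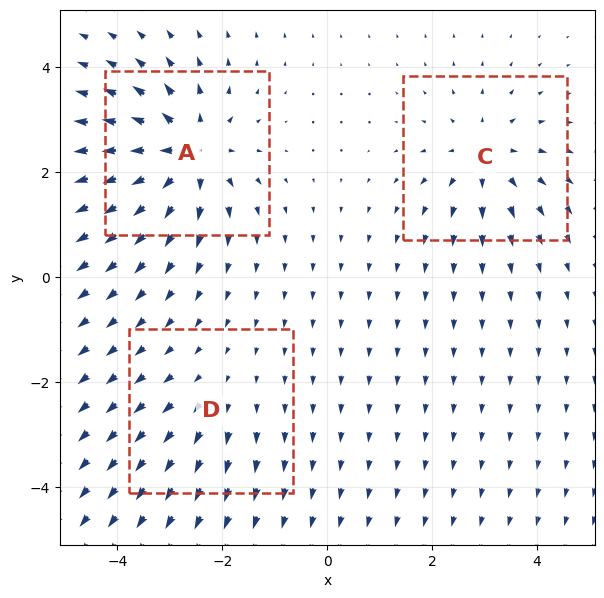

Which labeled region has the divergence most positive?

Divergence at each region's feature centre — A: about +6, C: about +4, D: about +2. Region A is most positive.

A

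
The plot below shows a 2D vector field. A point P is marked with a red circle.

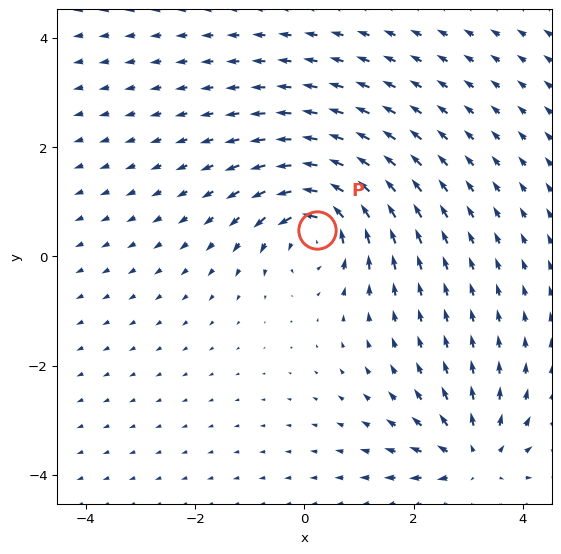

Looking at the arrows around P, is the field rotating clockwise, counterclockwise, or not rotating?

counterclockwise

Near P at (0.2, 0.5) the arrows circulate counterclockwise. The curl (z-component) there is about +6; positive curl means counterclockwise rotation.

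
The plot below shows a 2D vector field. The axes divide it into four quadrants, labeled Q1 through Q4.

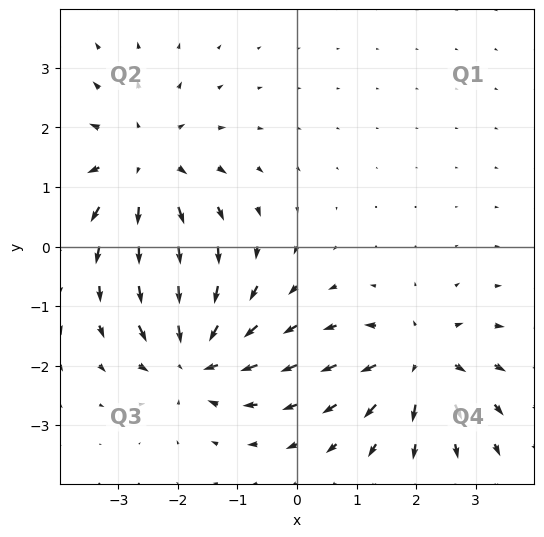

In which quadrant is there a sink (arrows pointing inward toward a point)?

The sink sits at approximately (-1.7, -1.8), which lies in quadrant Q3. The divergence there is about -6, negative as expected for a sink.

Q3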